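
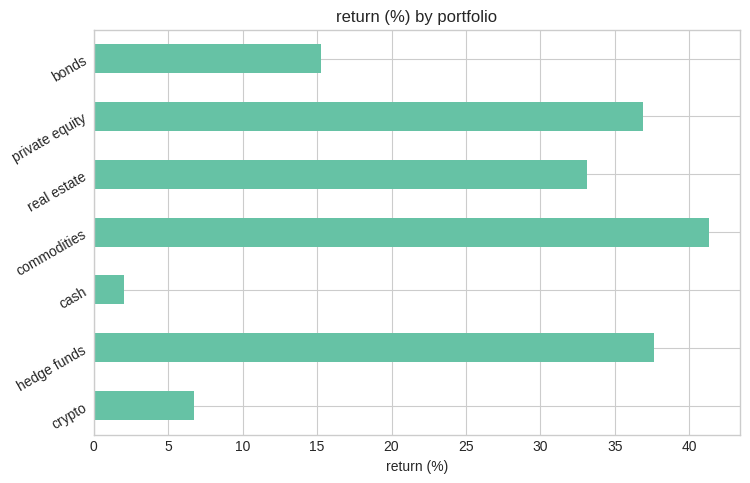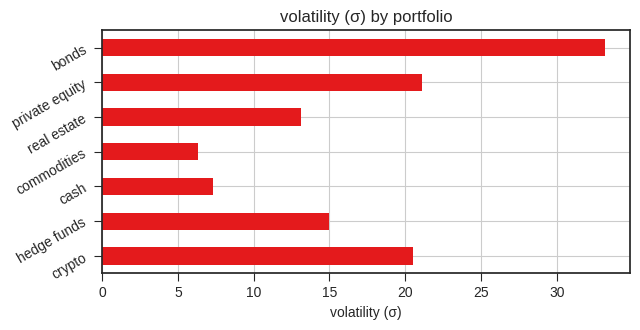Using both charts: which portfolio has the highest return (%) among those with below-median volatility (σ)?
Chart 2 median volatility (σ) ≈ 15; below-median portfolios: cash, commodities, real estate. Among those, commodities has the highest return (%) (≈ 40).

commodities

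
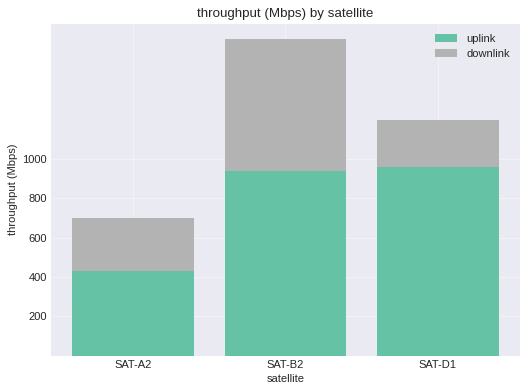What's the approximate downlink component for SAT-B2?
downlink top ≈ 1600, bottom ≈ 1000; segment ≈ 600.

≈ 600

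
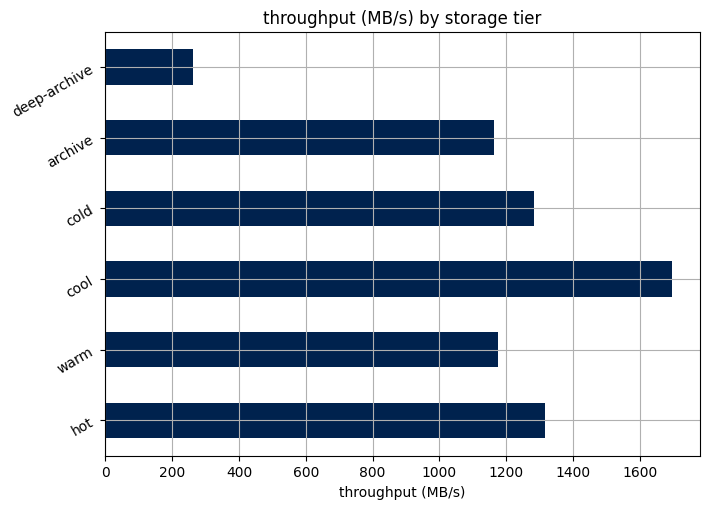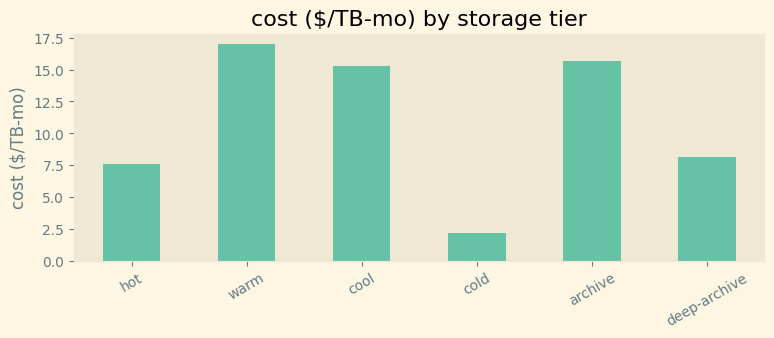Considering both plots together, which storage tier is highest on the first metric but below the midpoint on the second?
hot

Chart 2 median cost ($/TB-mo) ≈ 12; below-median storage tiers: hot, cold, deep-archive. Among those, hot has the highest throughput (MB/s) (≈ 1400).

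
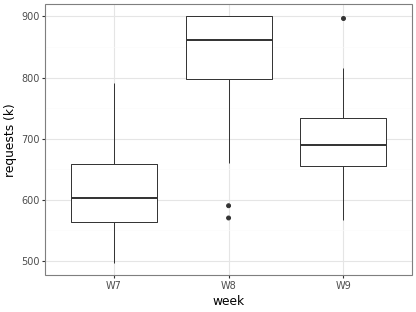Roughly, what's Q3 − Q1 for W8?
Q3 ≈ 900, Q1 ≈ 800; IQR ≈ 100.

≈ 100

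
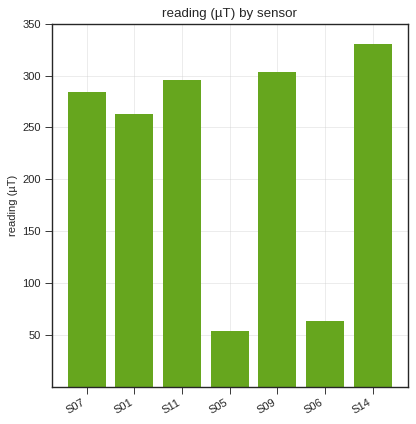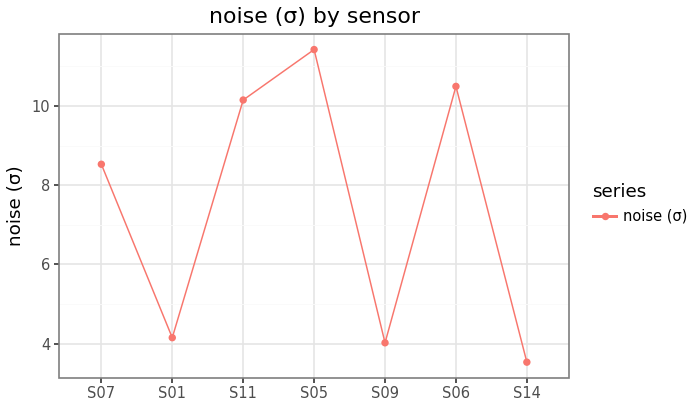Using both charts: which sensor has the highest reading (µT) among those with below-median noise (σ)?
S14

Chart 2 median noise (σ) ≈ 8; below-median sensors: S01, S09, S14. Among those, S14 has the highest reading (µT) (≈ 350).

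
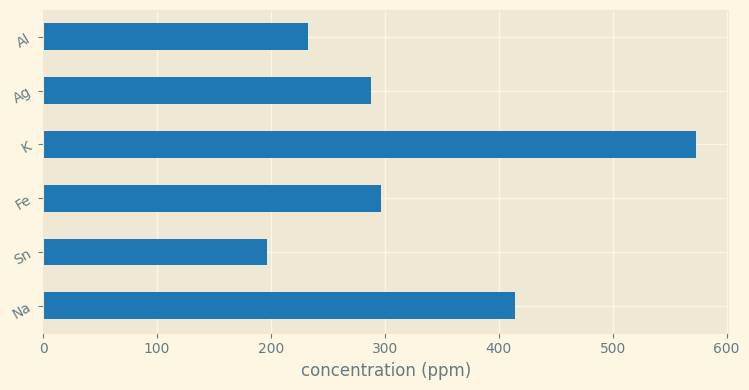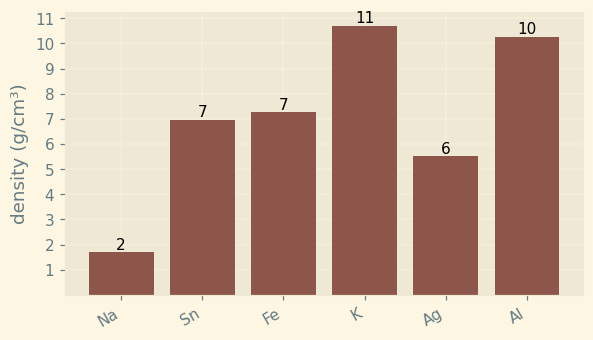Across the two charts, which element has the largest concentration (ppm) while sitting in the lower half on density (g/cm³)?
Chart 2 median density (g/cm³) ≈ 7; below-median elements: Na, Sn, Ag. Among those, Na has the highest concentration (ppm) (≈ 400).

Na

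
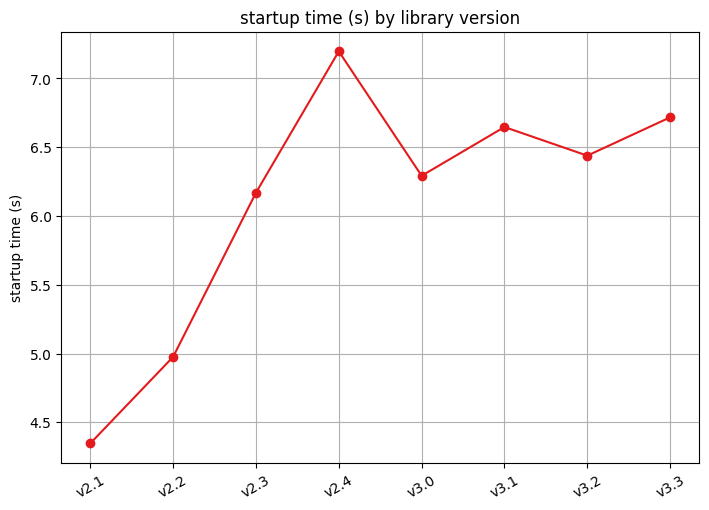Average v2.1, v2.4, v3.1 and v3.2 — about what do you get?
(4.5 + 7.0 + 6.5 + 6.5) / 4 ≈ 6.12.

≈ 6.12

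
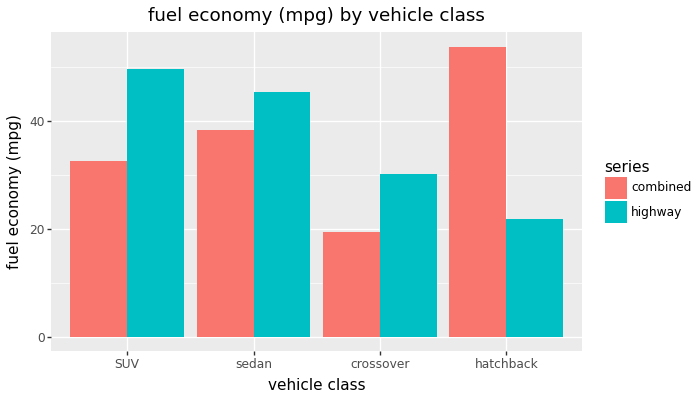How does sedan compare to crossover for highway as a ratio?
≈ 1.5×

sedan ≈ 45, crossover ≈ 30; 45/30 ≈ 1.5.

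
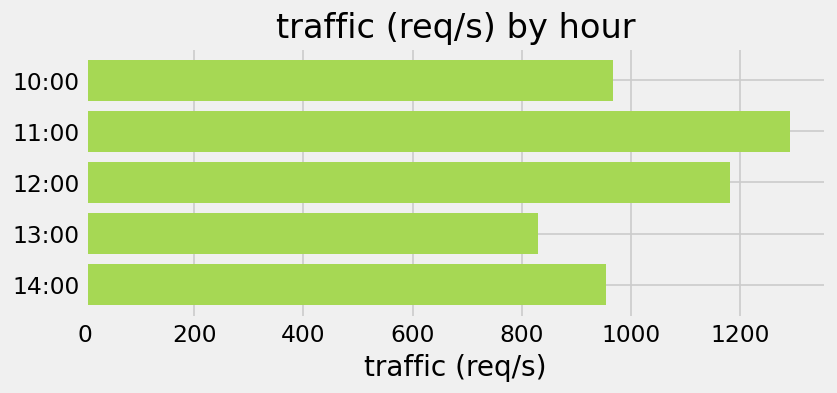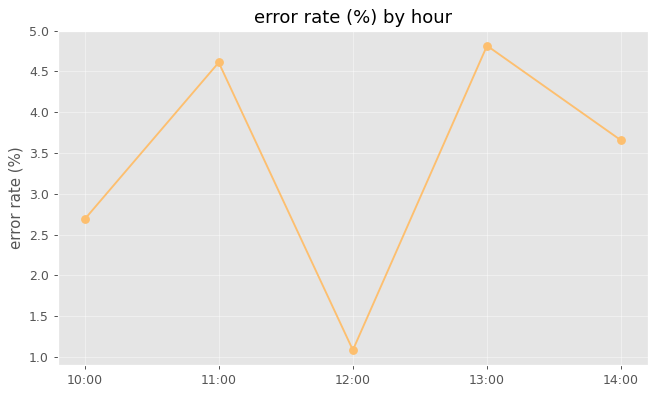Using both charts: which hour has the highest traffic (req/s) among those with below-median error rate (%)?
Chart 2 median error rate (%) ≈ 3.5; below-median hours: 10:00, 12:00. Among those, 12:00 has the highest traffic (req/s) (≈ 1200).

12:00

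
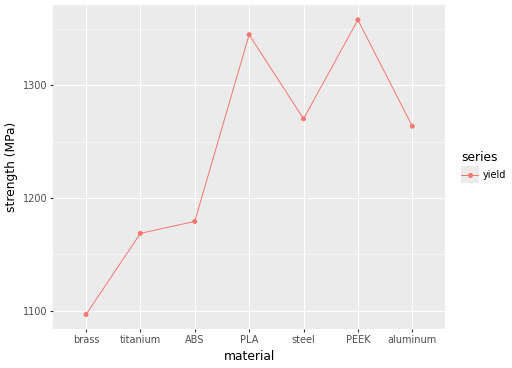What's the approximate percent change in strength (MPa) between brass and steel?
≈ +15.9%

brass ≈ 1100, steel ≈ 1275; (1275 − 1100) / 1100 ≈ +15.9%.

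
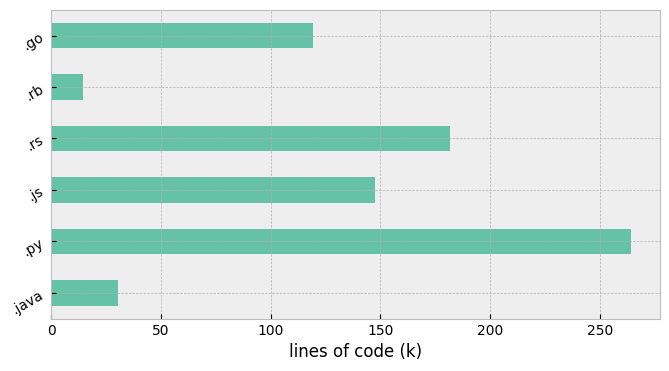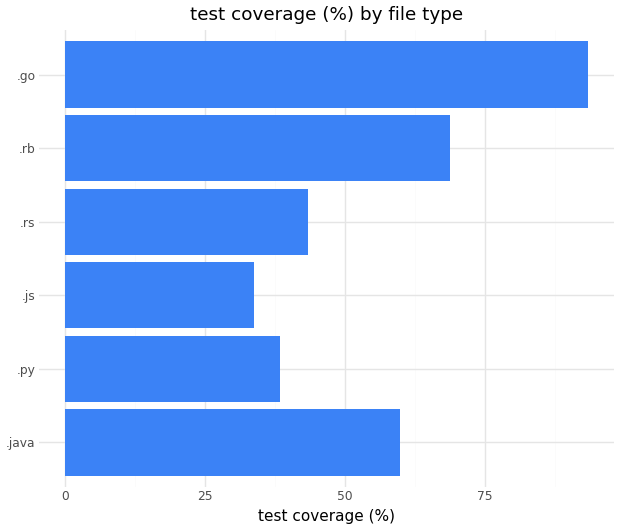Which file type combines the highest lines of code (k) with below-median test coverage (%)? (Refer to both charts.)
Chart 2 median test coverage (%) ≈ 50; below-median file types: .py, .js, .rs. Among those, .py has the highest lines of code (k) (≈ 275).

.py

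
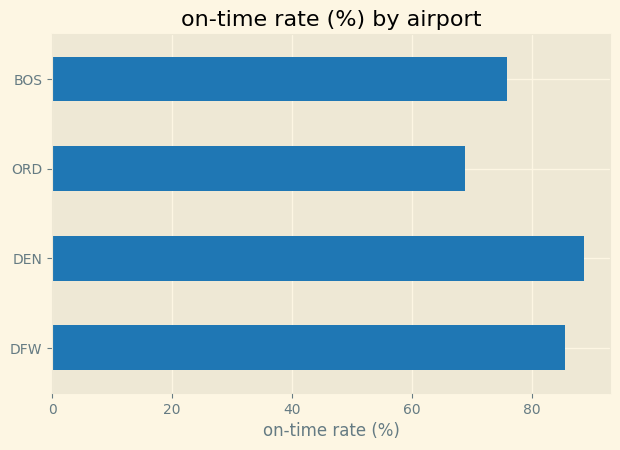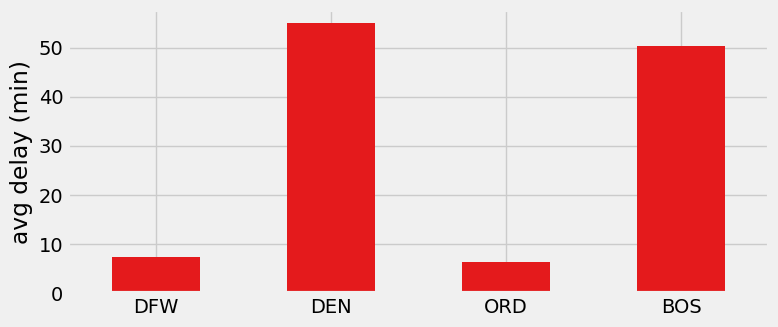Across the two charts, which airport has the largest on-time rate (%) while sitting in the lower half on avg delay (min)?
DFW

Chart 2 median avg delay (min) ≈ 30; below-median airports: DFW, ORD. Among those, DFW has the highest on-time rate (%) (≈ 90).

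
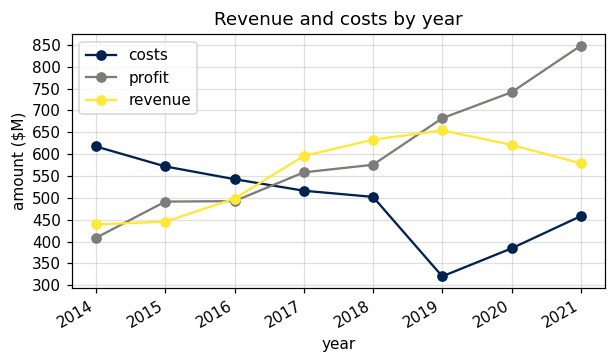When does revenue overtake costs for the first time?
2016: revenue ≈ 500 vs costs ≈ 550 (not yet); 2017: revenue ≈ 600 vs costs ≈ 500 (first crossover).

2017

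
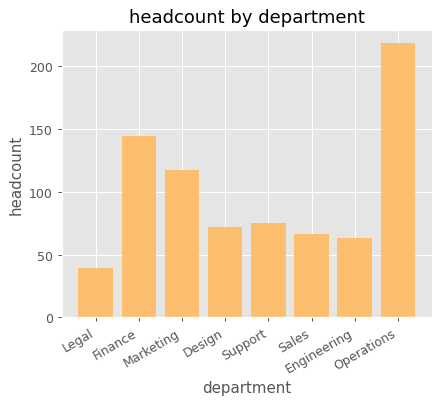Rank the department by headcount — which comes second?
Top 3: Operations ≈ 220, Finance ≈ 140, Marketing ≈ 120.

Finance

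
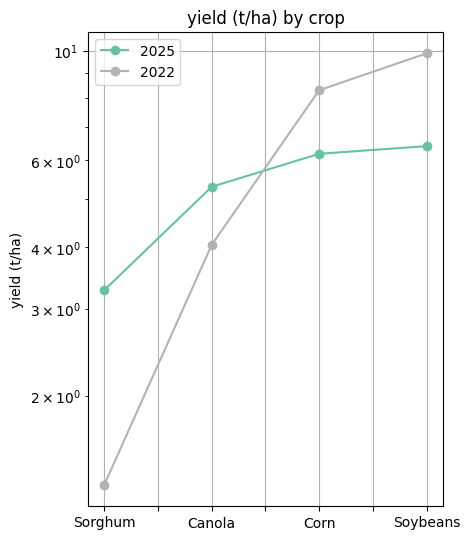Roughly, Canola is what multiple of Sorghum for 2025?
≈ 1.67×

Canola ≈ 5, Sorghum ≈ 3; 5/3 ≈ 1.67.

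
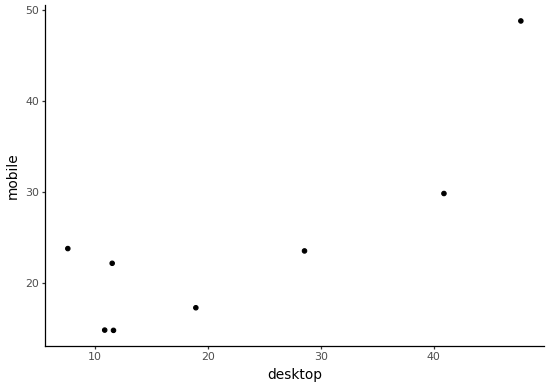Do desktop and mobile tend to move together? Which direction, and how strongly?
Points are positively correlated; strong (|r| ≈ 0.8).

positive, strong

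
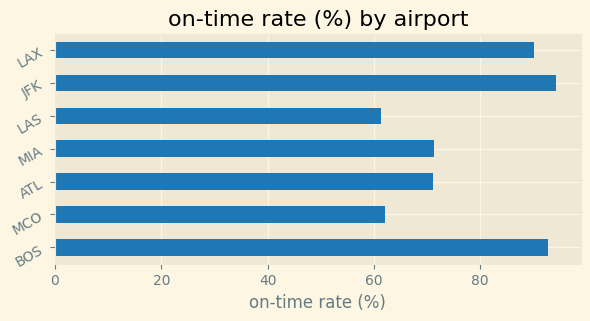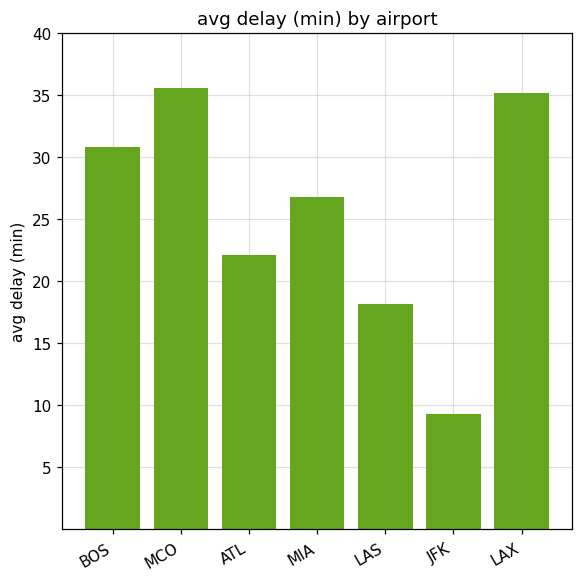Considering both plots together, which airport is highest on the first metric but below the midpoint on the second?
Chart 2 median avg delay (min) ≈ 25; below-median airports: ATL, LAS, JFK. Among those, JFK has the highest on-time rate (%) (≈ 90).

JFK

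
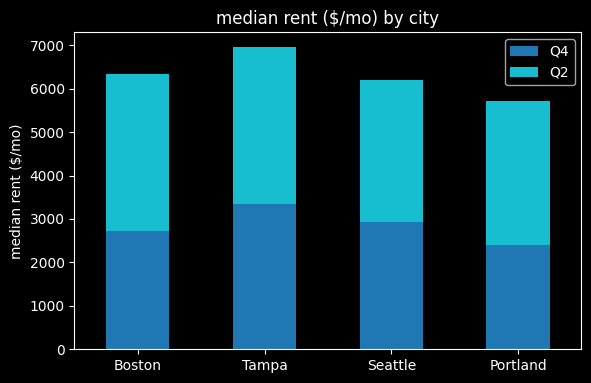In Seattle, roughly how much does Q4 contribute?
Q4 top ≈ 3000, bottom ≈ 0; segment ≈ 3000.

≈ 3000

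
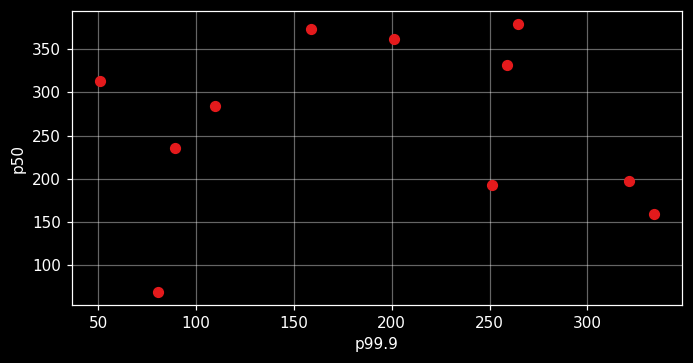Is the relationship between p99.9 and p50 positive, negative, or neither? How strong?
no clear correlation

Points are roughly uncorrelated; weak (|r| ≈ 0.0).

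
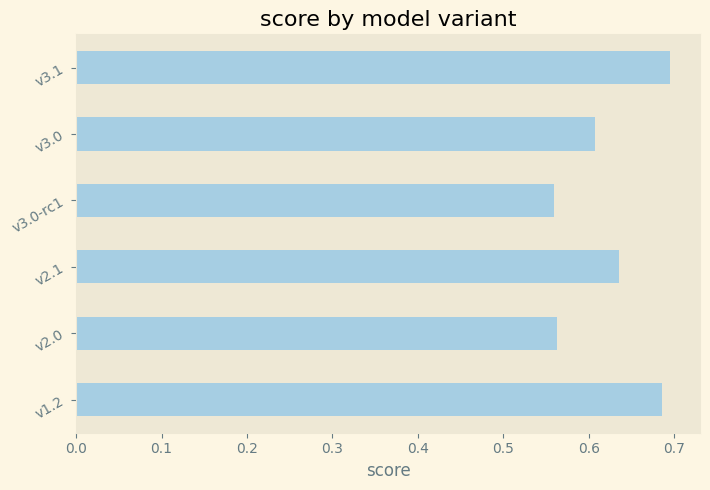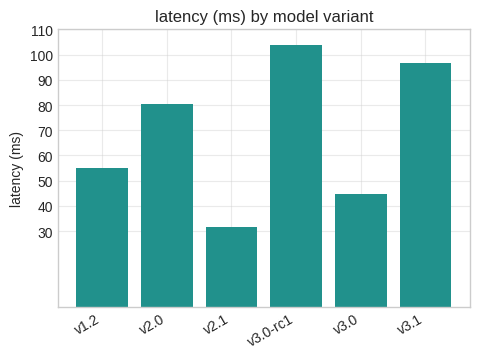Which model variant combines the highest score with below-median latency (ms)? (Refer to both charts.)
Chart 2 median latency (ms) ≈ 70; below-median model variants: v1.2, v2.1, v3.0. Among those, v1.2 has the highest score (≈ 0.7).

v1.2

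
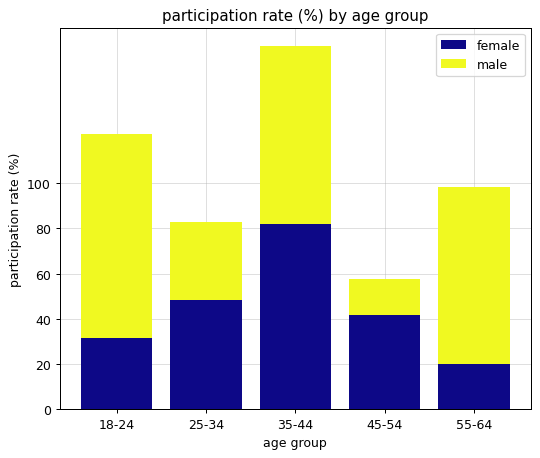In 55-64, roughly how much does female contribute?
female top ≈ 20, bottom ≈ 0; segment ≈ 20.

≈ 20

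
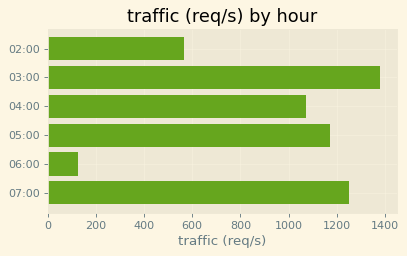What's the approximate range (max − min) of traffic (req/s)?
Max 03:00 ≈ 1400, min 06:00 ≈ 200; range ≈ 1200.

≈ 1200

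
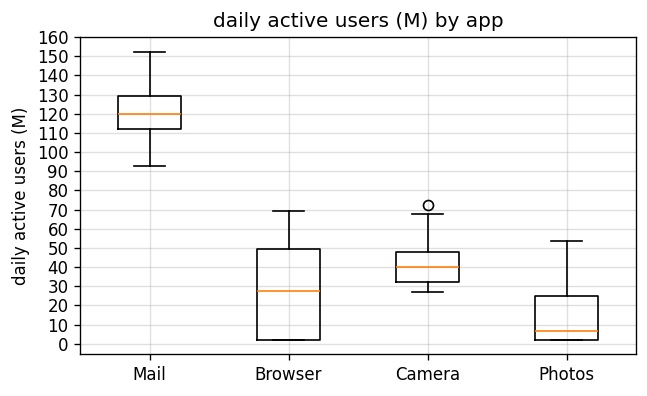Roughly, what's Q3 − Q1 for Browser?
≈ 50

Q3 ≈ 50, Q1 ≈ 0; IQR ≈ 50.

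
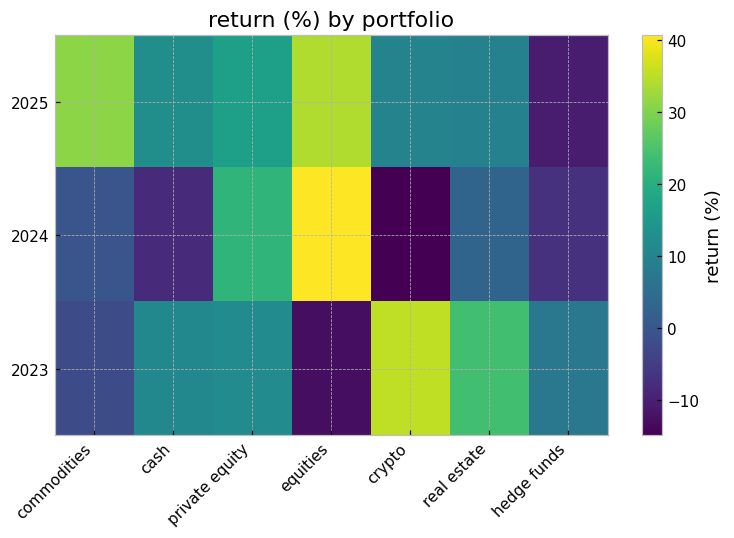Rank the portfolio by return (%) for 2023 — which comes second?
Top 3 for 2023: crypto ≈ 35, real estate ≈ 25, private equity ≈ 10.

real estate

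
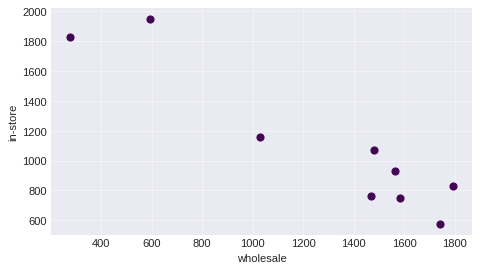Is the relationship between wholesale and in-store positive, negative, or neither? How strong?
Points are negatively correlated; strong (|r| ≈ 0.9).

negative, strong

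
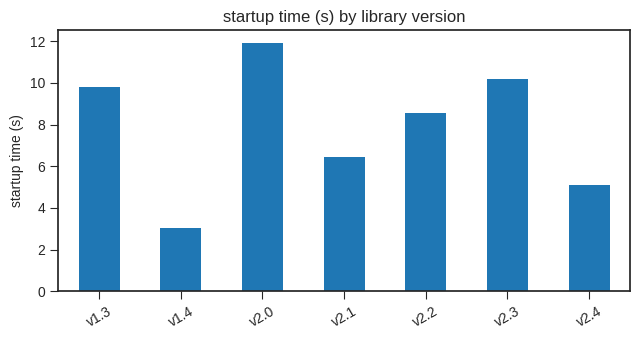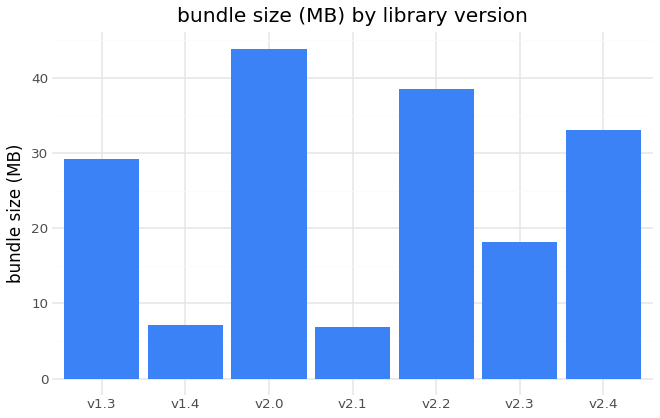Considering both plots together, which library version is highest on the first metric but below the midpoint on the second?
Chart 2 median bundle size (MB) ≈ 30; below-median library versions: v1.4, v2.1, v2.3. Among those, v2.3 has the highest startup time (s) (≈ 10).

v2.3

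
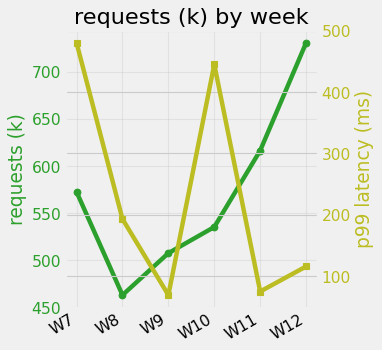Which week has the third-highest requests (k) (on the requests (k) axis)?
Top 4 (on the requests (k) axis): W12 ≈ 725, W11 ≈ 625, W7 ≈ 575, W10 ≈ 525.

W7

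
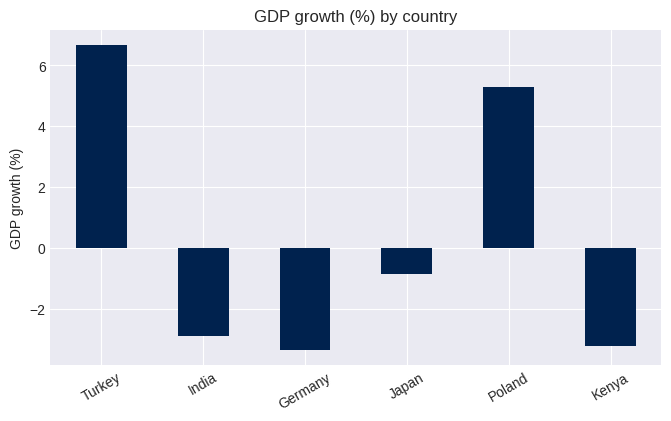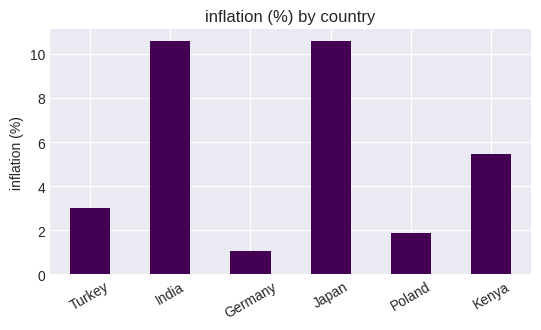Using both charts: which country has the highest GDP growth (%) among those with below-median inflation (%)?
Chart 2 median inflation (%) ≈ 4; below-median countries: Turkey, Germany, Poland. Among those, Turkey has the highest GDP growth (%) (≈ 7).

Turkey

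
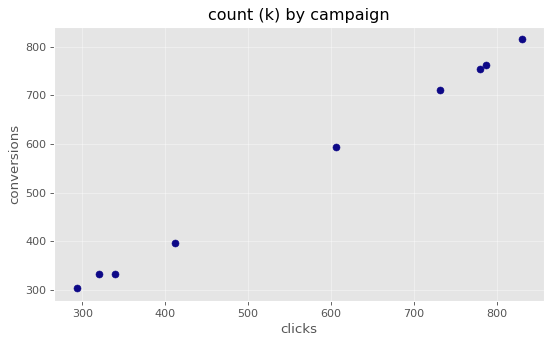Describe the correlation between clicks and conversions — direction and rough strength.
positive, strong

Points are positively correlated; strong (|r| ≈ 1.0).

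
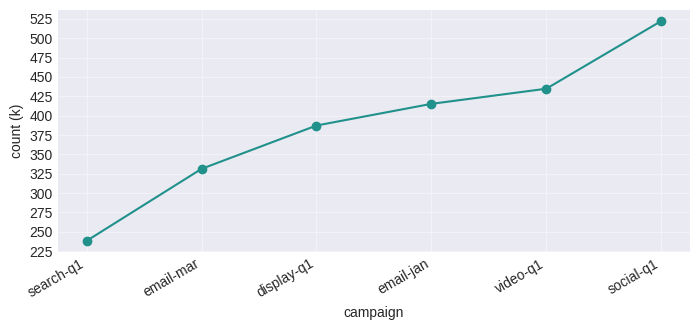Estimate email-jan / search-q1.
email-jan ≈ 425, search-q1 ≈ 250; 425/250 ≈ 1.7.

≈ 1.7×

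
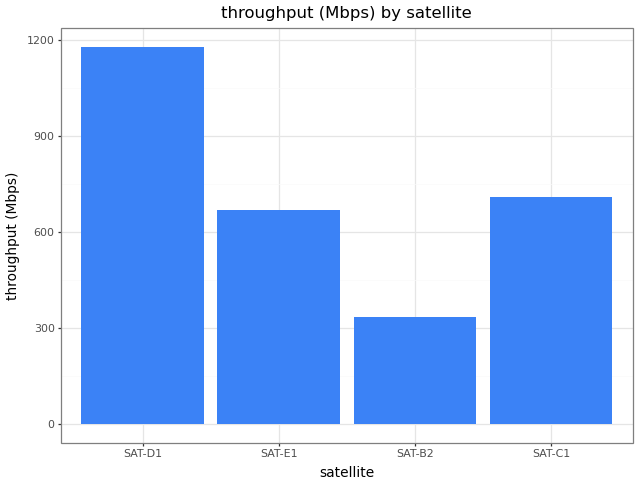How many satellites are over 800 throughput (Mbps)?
Above 800: SAT-D1.

1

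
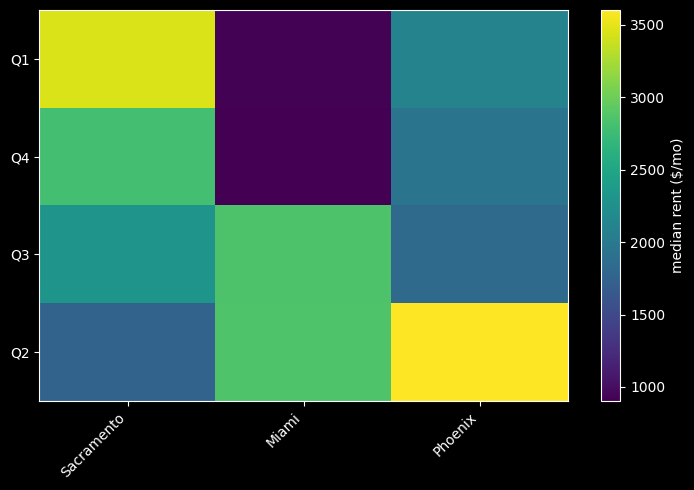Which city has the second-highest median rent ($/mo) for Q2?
Top 3 for Q2: Phoenix ≈ 3500, Miami ≈ 3000, Sacramento ≈ 2000.

Miami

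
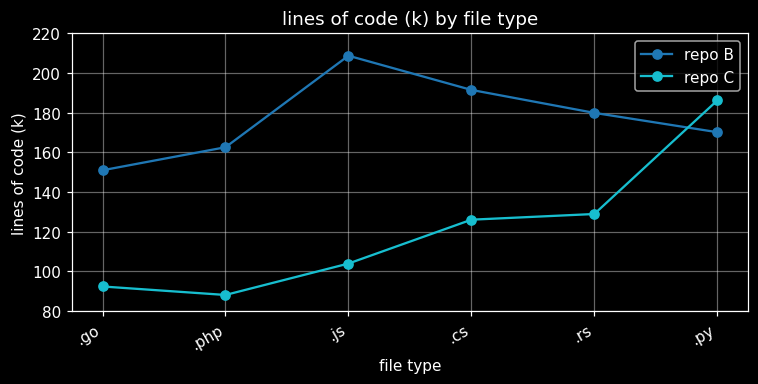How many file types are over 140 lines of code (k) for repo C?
1

Above 140: .py.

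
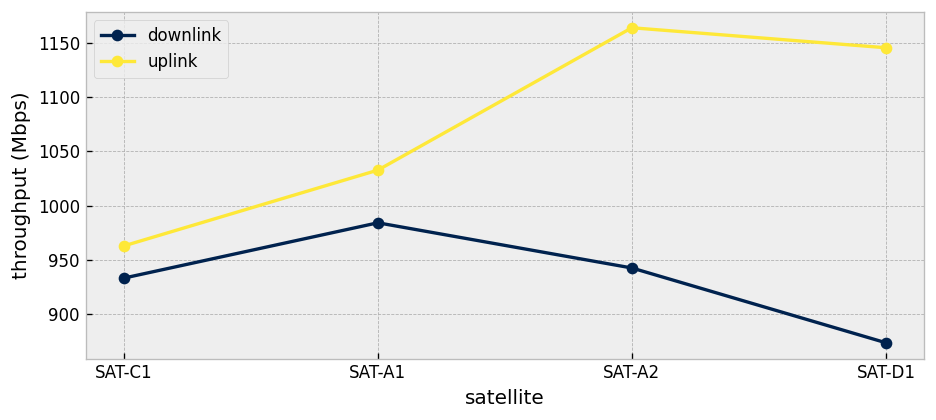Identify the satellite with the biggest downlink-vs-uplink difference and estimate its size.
SAT-D1: downlink ≈ 875, uplink ≈ 1150 → gap ≈ 275. Next-largest (SAT-A2) is only ≈ 225.

SAT-D1, ≈ 275 Mbps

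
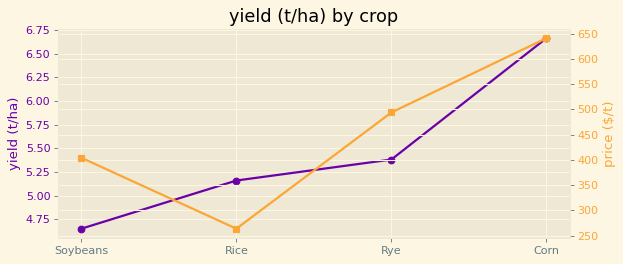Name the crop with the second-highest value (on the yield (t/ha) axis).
Top 3 (on the yield (t/ha) axis): Corn ≈ 6.6, Rye ≈ 5.4, Rice ≈ 5.2.

Rye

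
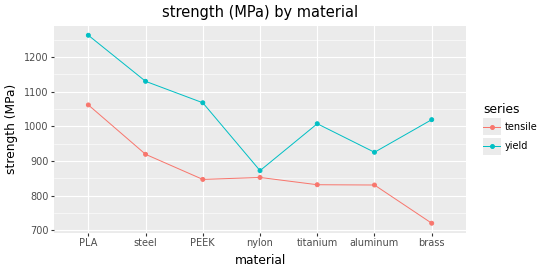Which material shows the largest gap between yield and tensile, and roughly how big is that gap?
brass, ≈ 300 MPa

brass: yield ≈ 1000, tensile ≈ 700 → gap ≈ 300. Next-largest (PEEK) is only ≈ 200.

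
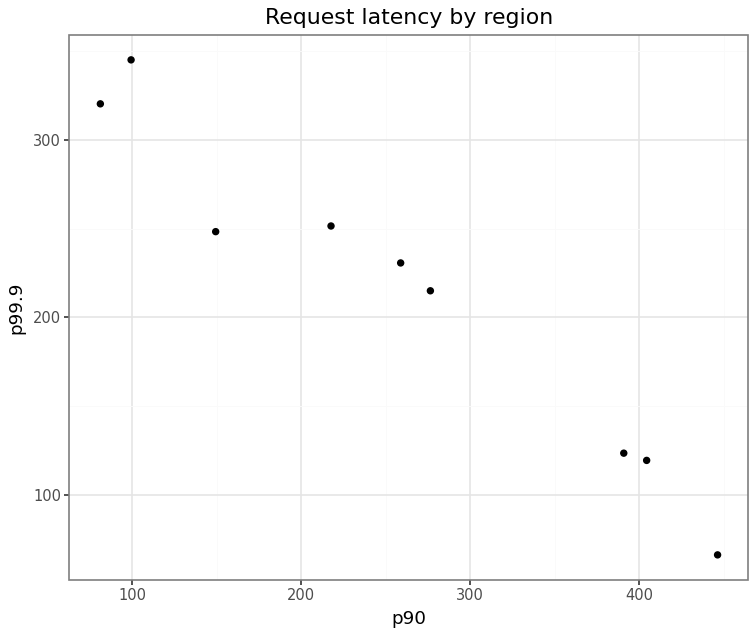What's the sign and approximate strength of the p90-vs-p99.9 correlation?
Points are negatively correlated; strong (|r| ≈ 1.0).

negative, strong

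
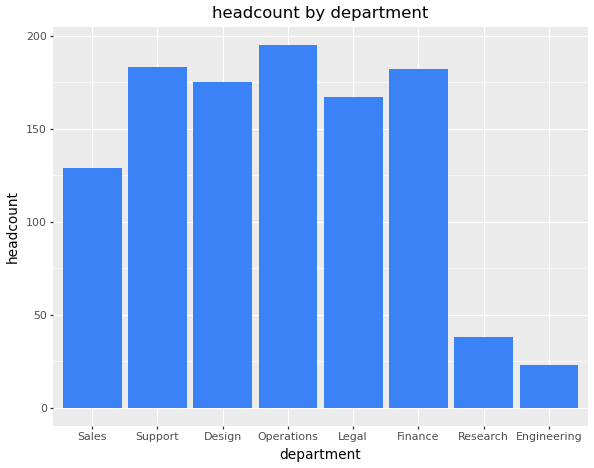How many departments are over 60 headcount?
6

Above 60: Sales, Support, Design, Operations, Legal, Finance.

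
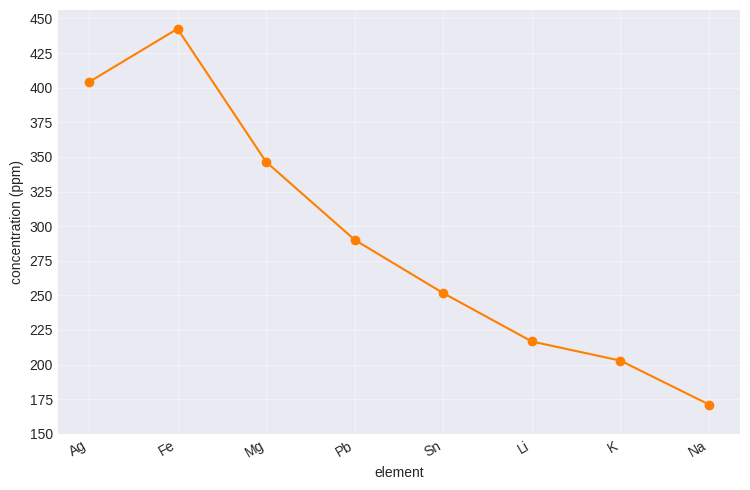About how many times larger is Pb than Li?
Pb ≈ 300, Li ≈ 225; 300/225 ≈ 1.33.

≈ 1.33×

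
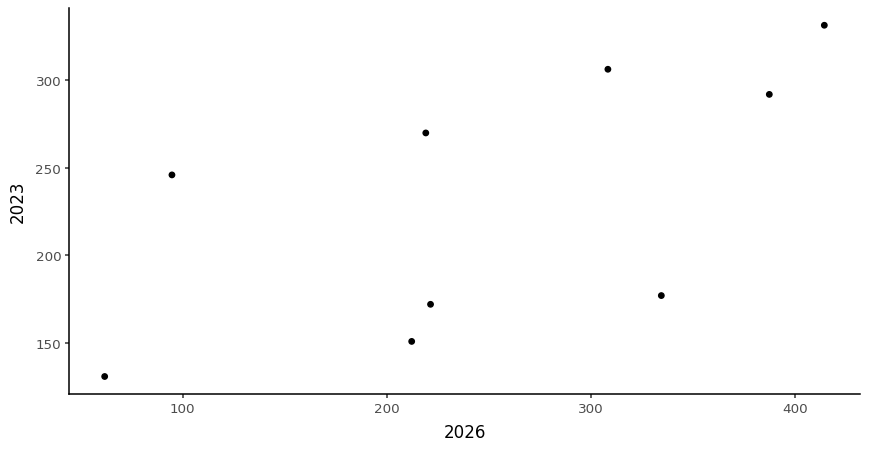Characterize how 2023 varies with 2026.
positive, moderate

Points are positively correlated; moderate (|r| ≈ 0.6).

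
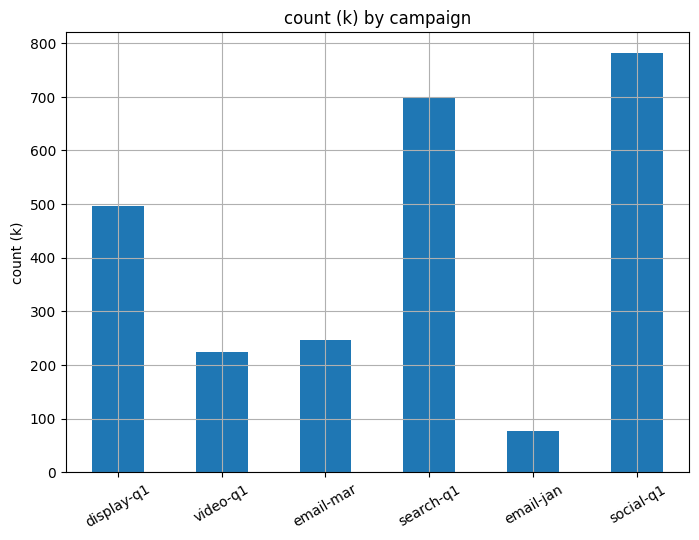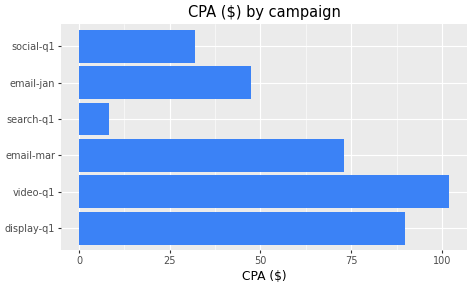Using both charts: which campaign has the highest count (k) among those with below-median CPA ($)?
social-q1

Chart 2 median CPA ($) ≈ 60; below-median campaigns: search-q1, email-jan, social-q1. Among those, social-q1 has the highest count (k) (≈ 800).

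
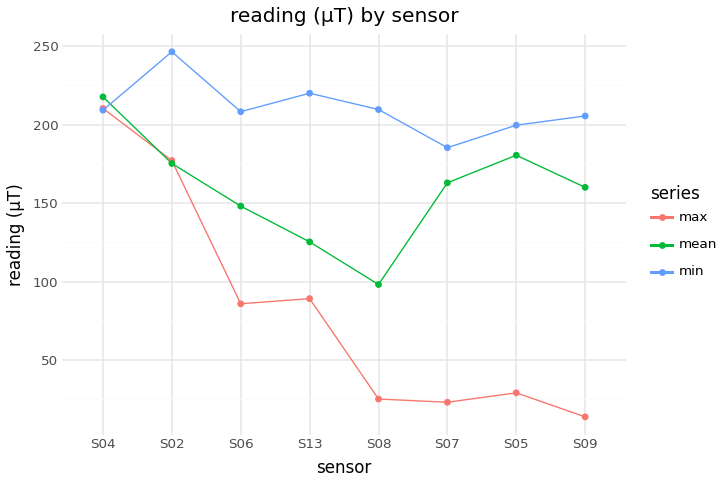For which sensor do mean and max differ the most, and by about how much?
S05, ≈ 160 µT

S05: mean ≈ 180, max ≈ 20 → gap ≈ 160. Next-largest (S09) is only ≈ 140.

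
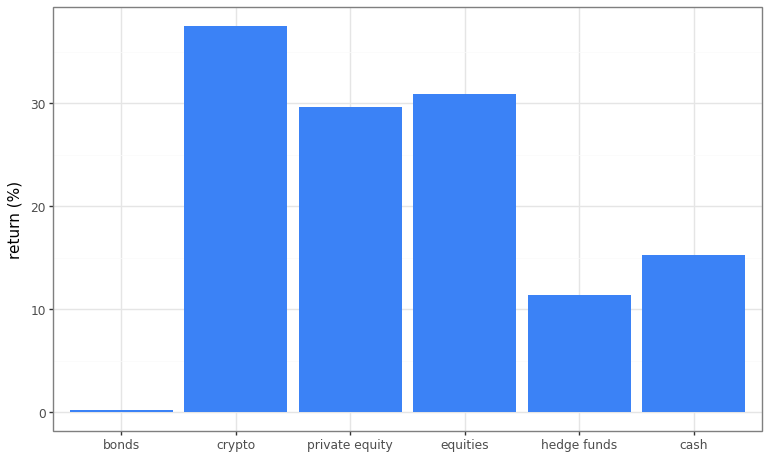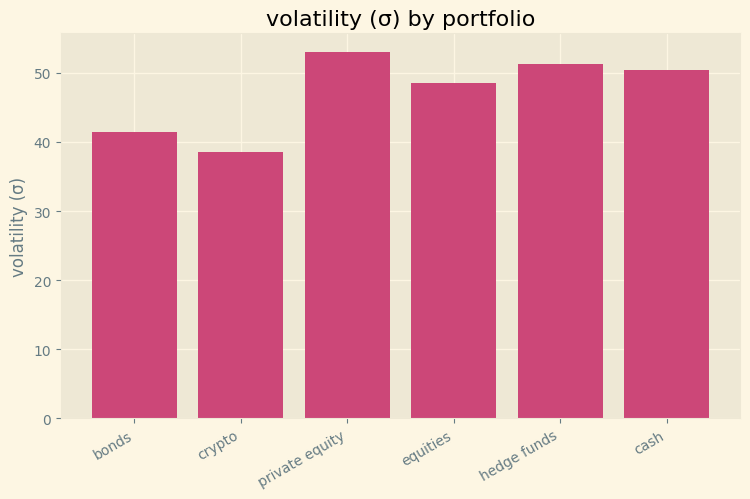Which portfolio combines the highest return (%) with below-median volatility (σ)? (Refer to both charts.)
crypto

Chart 2 median volatility (σ) ≈ 50; below-median portfolios: bonds, crypto, equities. Among those, crypto has the highest return (%) (≈ 40).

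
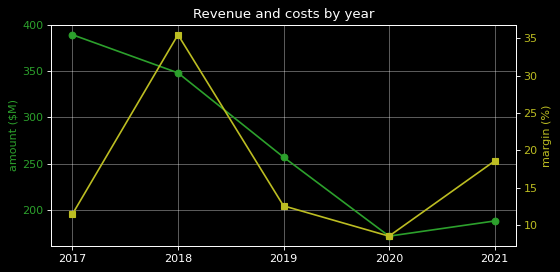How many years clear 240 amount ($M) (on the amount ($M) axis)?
Above 240: 2017, 2018, 2019.

3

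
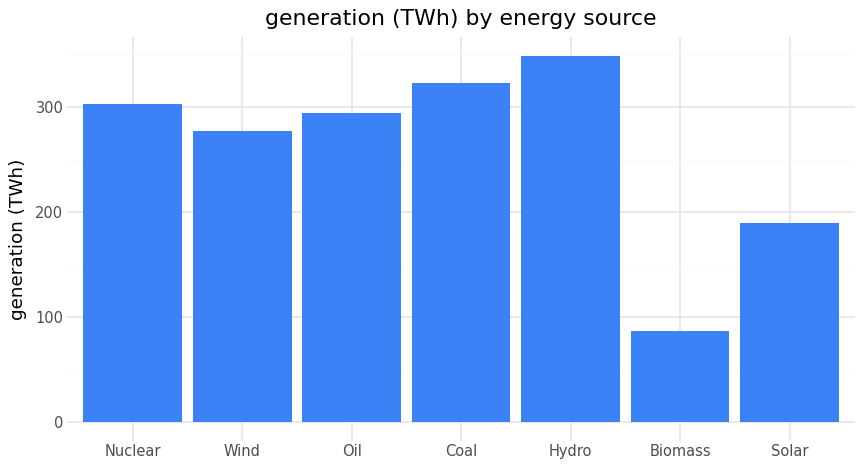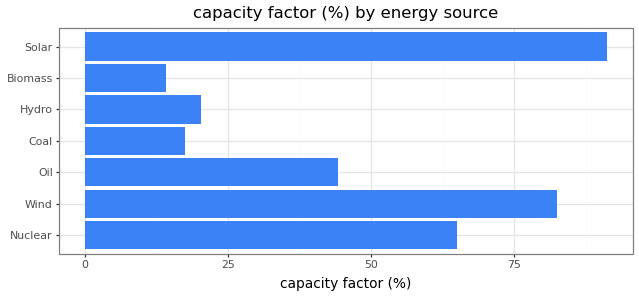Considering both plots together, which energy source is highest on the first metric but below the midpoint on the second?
Hydro

Chart 2 median capacity factor (%) ≈ 40; below-median energy sources: Coal, Hydro, Biomass. Among those, Hydro has the highest generation (TWh) (≈ 350).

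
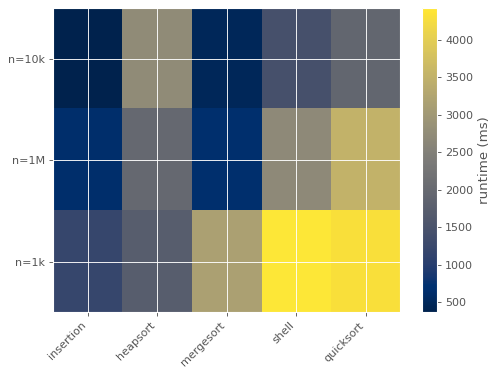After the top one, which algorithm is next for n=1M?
Top 3 for n=1M: quicksort ≈ 3500, shell ≈ 2500, heapsort ≈ 2000.

shell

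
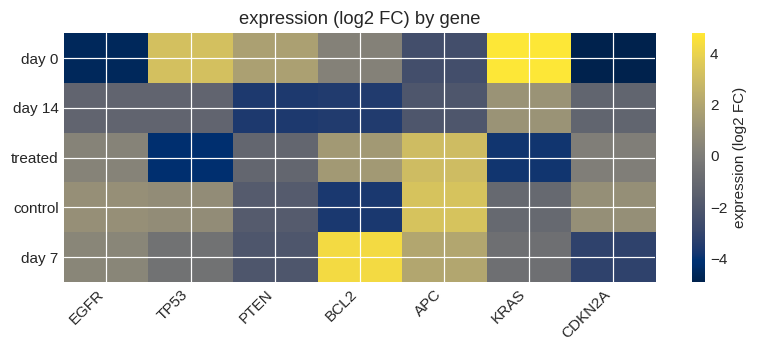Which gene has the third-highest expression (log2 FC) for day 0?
PTEN

Top 4 for day 0: KRAS ≈ 5, TP53 ≈ 3, PTEN ≈ 2, BCL2 ≈ 0.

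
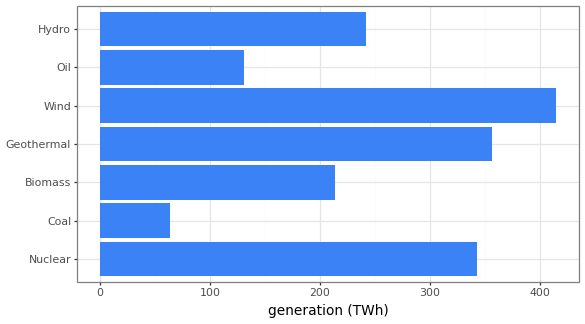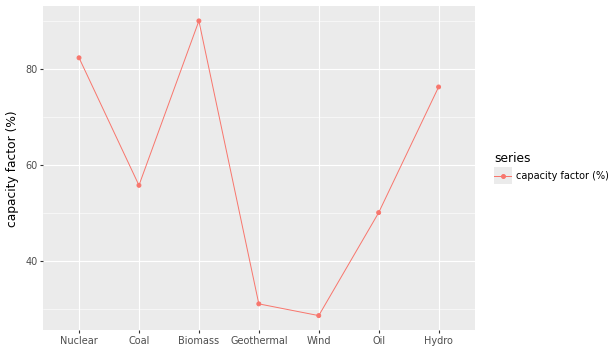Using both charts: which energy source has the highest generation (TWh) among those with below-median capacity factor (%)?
Wind

Chart 2 median capacity factor (%) ≈ 60; below-median energy sources: Geothermal, Wind, Oil. Among those, Wind has the highest generation (TWh) (≈ 400).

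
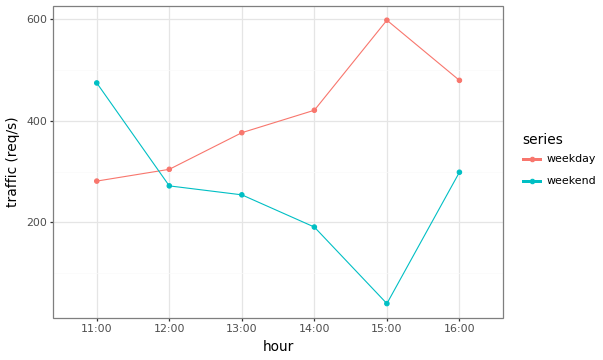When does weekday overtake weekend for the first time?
12:00

11:00: weekday ≈ 300 vs weekend ≈ 450 (not yet); 12:00: weekday ≈ 300 vs weekend ≈ 250 (first crossover).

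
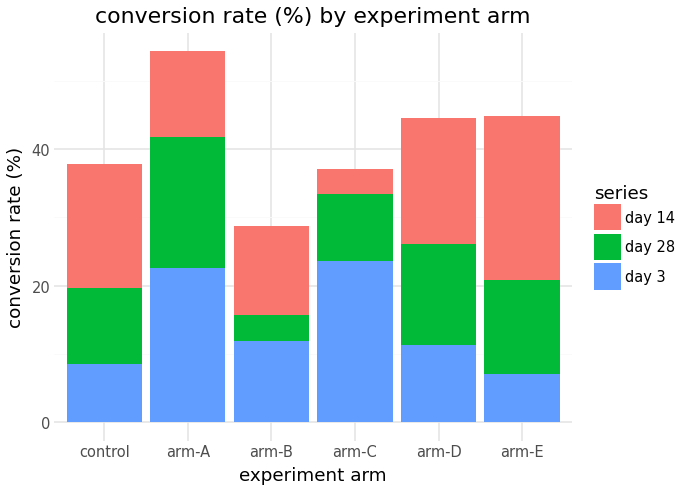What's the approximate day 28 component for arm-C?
day 28 top ≈ 35, bottom ≈ 25; segment ≈ 10.

≈ 10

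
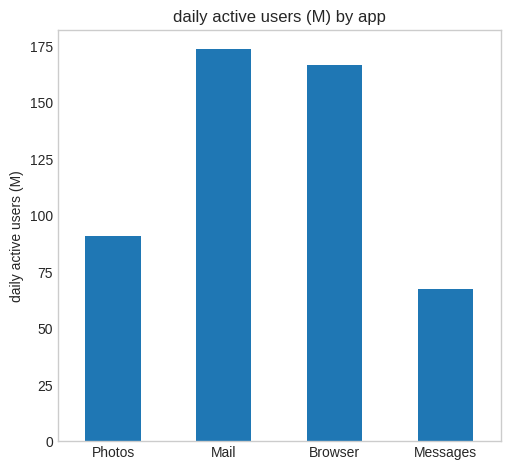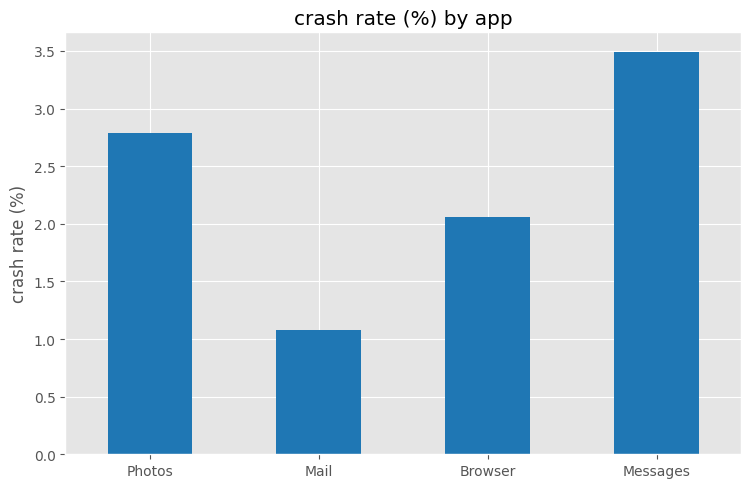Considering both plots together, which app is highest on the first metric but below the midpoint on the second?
Chart 2 median crash rate (%) ≈ 2.5; below-median apps: Mail, Browser. Among those, Mail has the highest daily active users (M) (≈ 180).

Mail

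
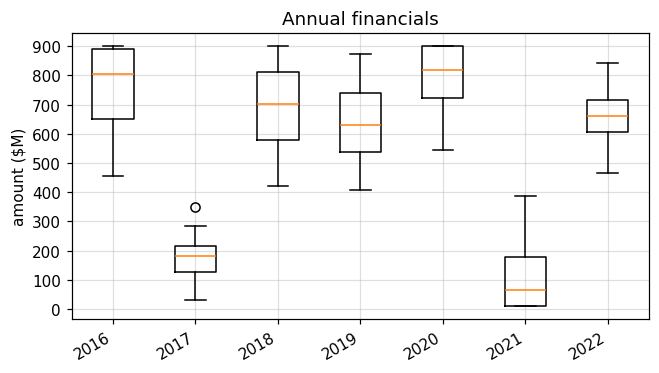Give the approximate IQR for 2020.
≈ 200

Q3 ≈ 900, Q1 ≈ 700; IQR ≈ 200.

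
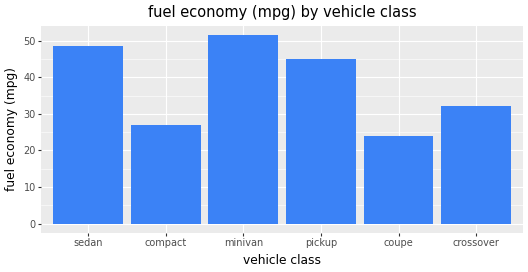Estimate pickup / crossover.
≈ 1.5×

pickup ≈ 45, crossover ≈ 30; 45/30 ≈ 1.5.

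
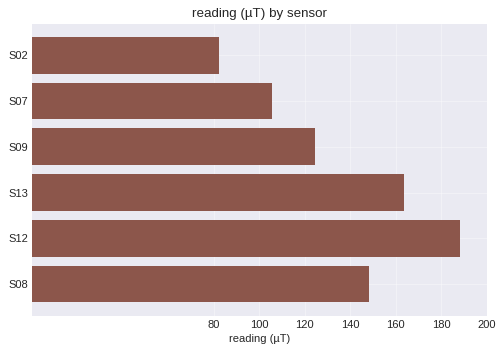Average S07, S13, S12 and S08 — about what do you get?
(100 + 160 + 180 + 140) / 4 ≈ 145.

≈ 145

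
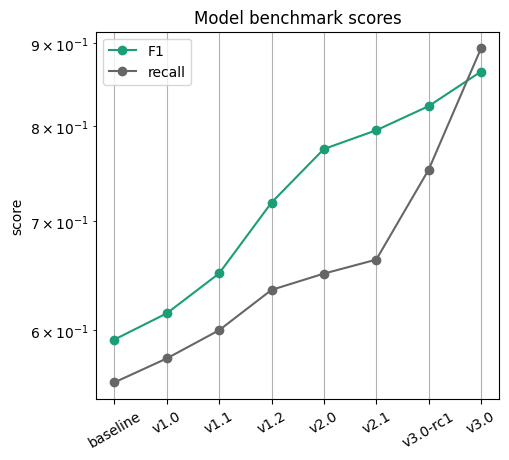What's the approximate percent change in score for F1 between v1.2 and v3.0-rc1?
v1.2 ≈ 0.70, v3.0-rc1 ≈ 0.80; (0.80 − 0.70) / 0.70 ≈ +14.3%.

≈ +14.3%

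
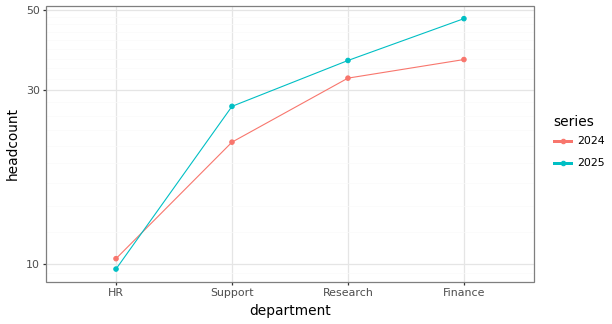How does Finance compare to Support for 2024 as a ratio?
Finance ≈ 35, Support ≈ 20; 35/20 ≈ 1.75.

≈ 1.75×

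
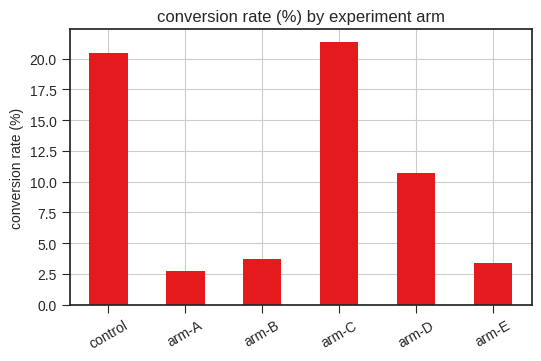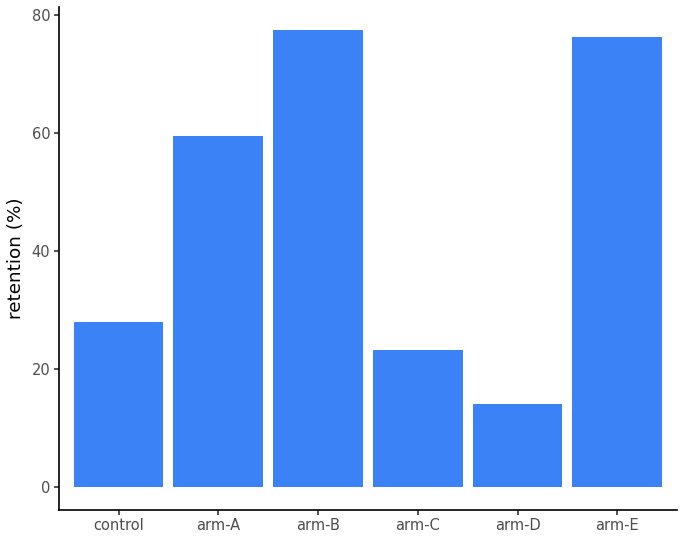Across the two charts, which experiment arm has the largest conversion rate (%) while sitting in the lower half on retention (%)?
Chart 2 median retention (%) ≈ 40; below-median experiment arms: control, arm-C, arm-D. Among those, arm-C has the highest conversion rate (%) (≈ 22).

arm-C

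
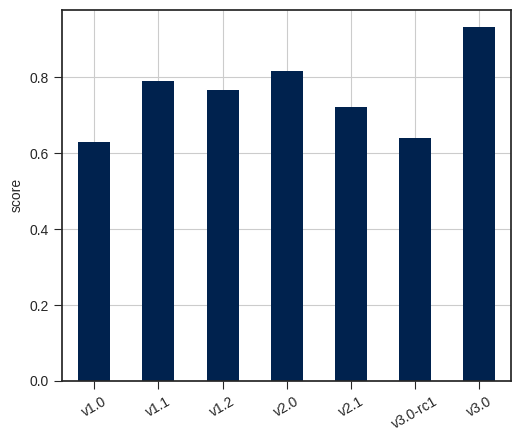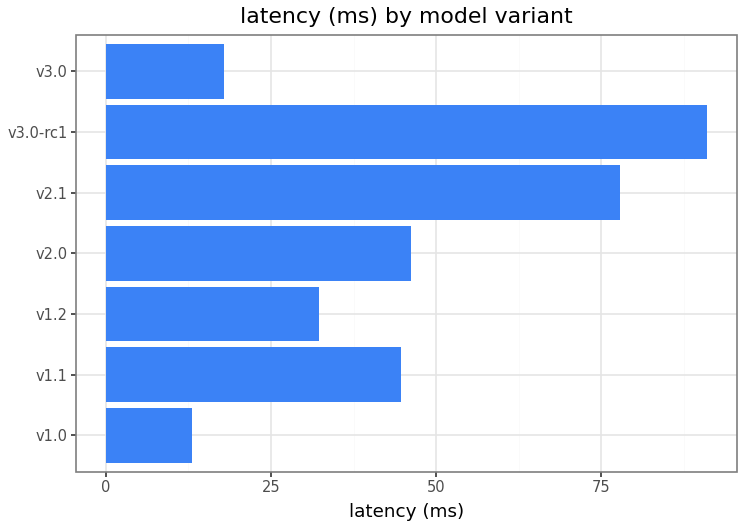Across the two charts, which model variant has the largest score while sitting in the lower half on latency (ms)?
v3.0

Chart 2 median latency (ms) ≈ 40; below-median model variants: v1.0, v1.2, v3.0. Among those, v3.0 has the highest score (≈ 0.9).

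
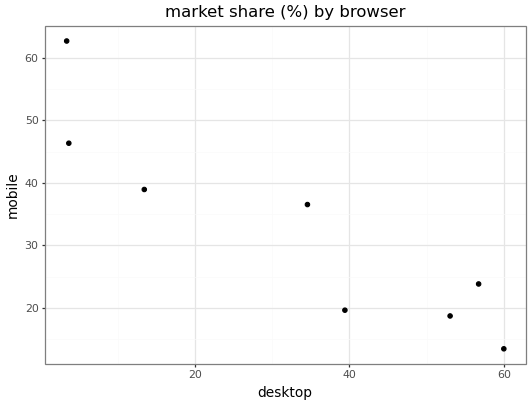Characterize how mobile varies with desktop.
Points are negatively correlated; strong (|r| ≈ 0.9).

negative, strong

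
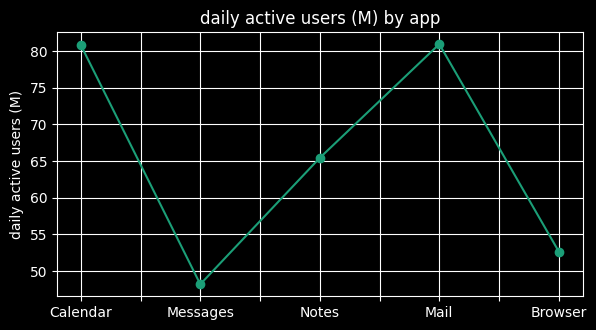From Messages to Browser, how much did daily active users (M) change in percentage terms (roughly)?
≈ +10%

Messages ≈ 50, Browser ≈ 55; (55 − 50) / 50 ≈ +10%.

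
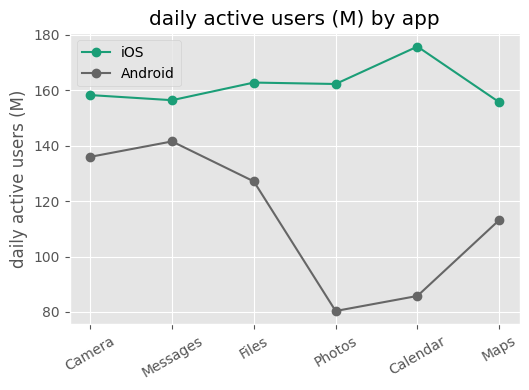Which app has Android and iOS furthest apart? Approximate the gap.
Calendar: Android ≈ 90, iOS ≈ 180 → gap ≈ 90. Next-largest (Photos) is only ≈ 80.

Calendar, ≈ 90 M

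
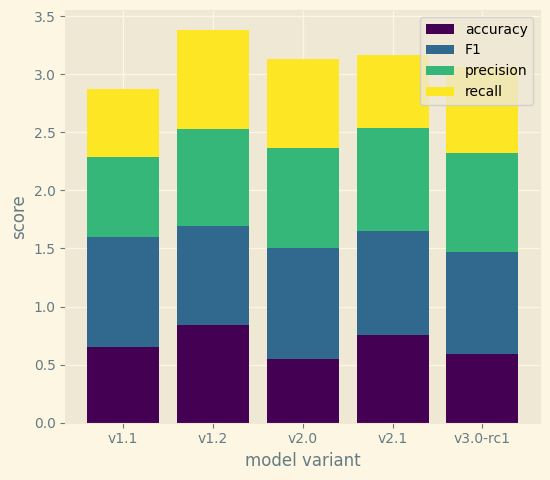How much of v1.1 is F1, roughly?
≈ 1.0

F1 top ≈ 1.5, bottom ≈ 0.5; segment ≈ 1.0.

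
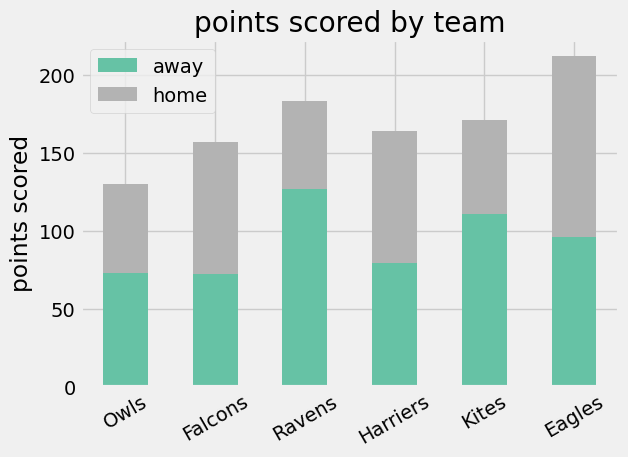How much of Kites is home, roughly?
home top ≈ 180, bottom ≈ 120; segment ≈ 60.

≈ 60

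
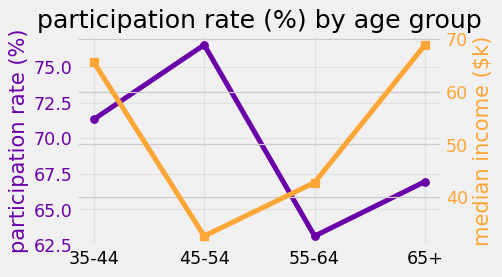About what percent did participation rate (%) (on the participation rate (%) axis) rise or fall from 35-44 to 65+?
35-44 ≈ 72, 65+ ≈ 66; (66 − 72) / 72 ≈ -8.3%.

≈ -8.3%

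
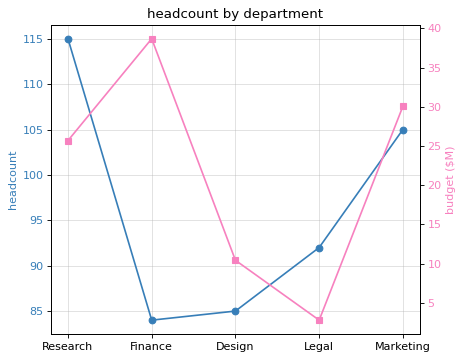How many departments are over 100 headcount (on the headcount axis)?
Above 100: Research, Marketing.

2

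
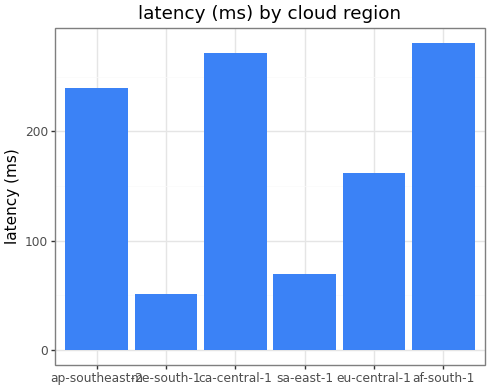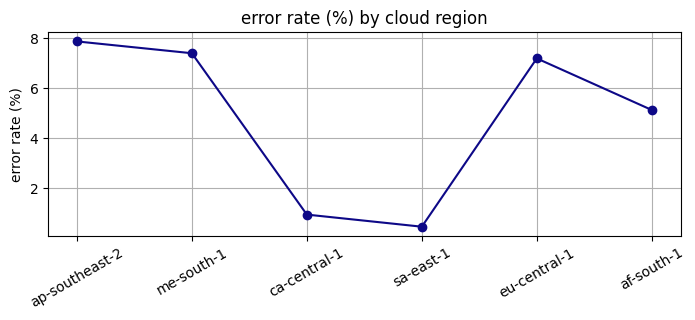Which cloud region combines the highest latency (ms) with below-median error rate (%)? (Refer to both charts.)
af-south-1

Chart 2 median error rate (%) ≈ 6; below-median cloud regions: ca-central-1, sa-east-1, af-south-1. Among those, af-south-1 has the highest latency (ms) (≈ 300).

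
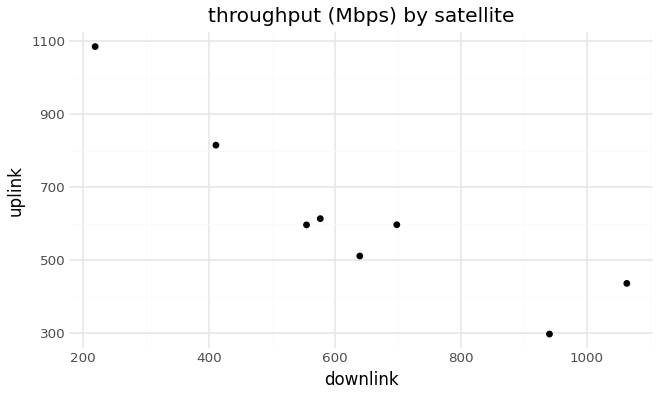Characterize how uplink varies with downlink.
Points are negatively correlated; strong (|r| ≈ 0.9).

negative, strong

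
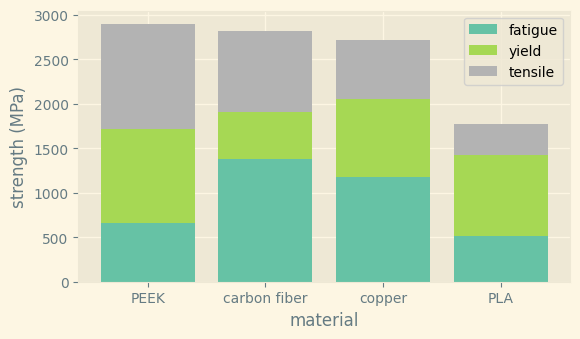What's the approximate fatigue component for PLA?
fatigue top ≈ 500, bottom ≈ 0; segment ≈ 500.

≈ 500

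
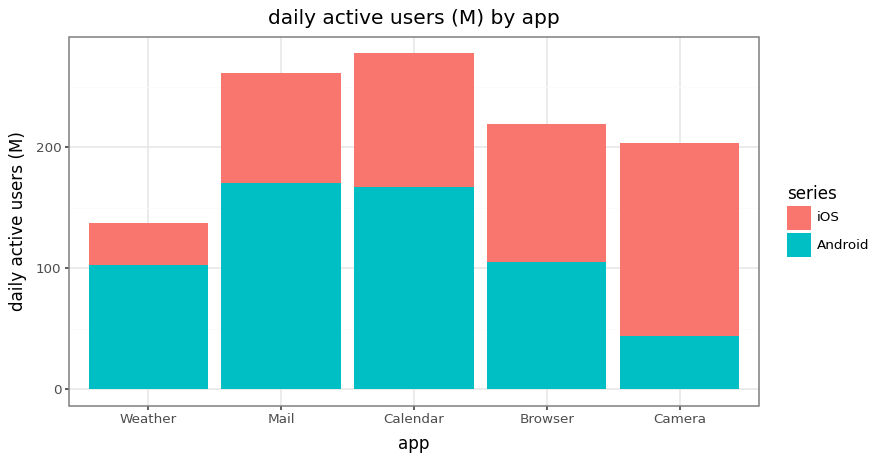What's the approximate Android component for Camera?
Android top ≈ 50, bottom ≈ 0; segment ≈ 50.

≈ 50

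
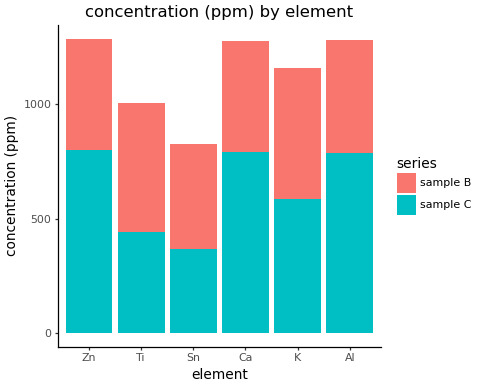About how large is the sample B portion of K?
sample B top ≈ 1200, bottom ≈ 600; segment ≈ 600.

≈ 600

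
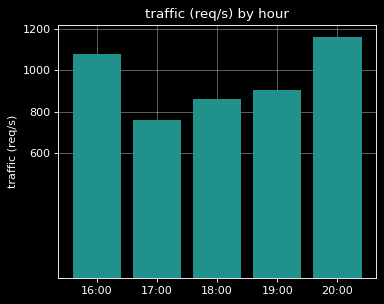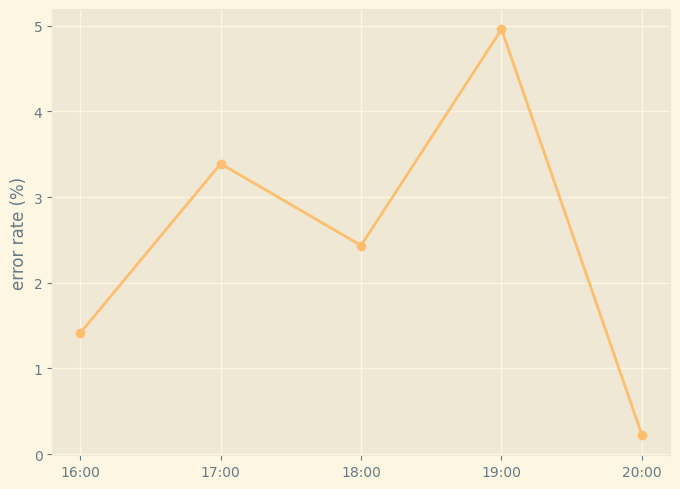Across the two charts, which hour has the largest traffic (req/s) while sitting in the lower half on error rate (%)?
Chart 2 median error rate (%) ≈ 2.5; below-median hours: 16:00, 20:00. Among those, 20:00 has the highest traffic (req/s) (≈ 1200).

20:00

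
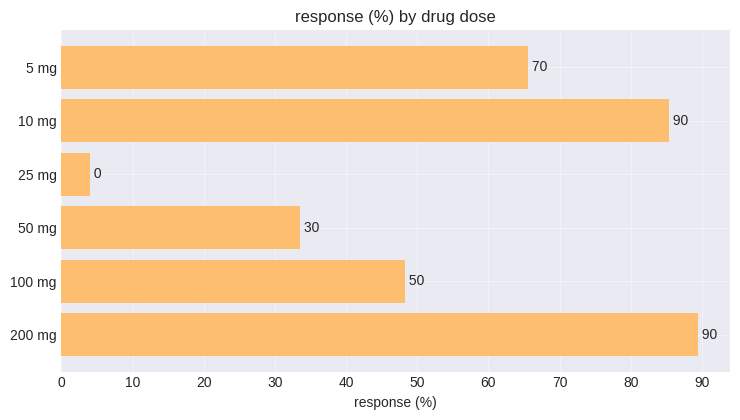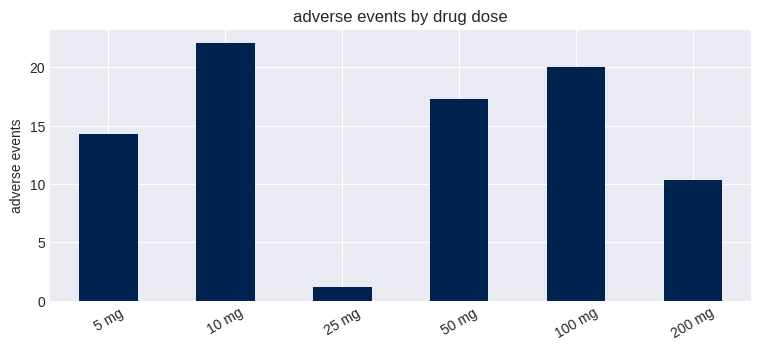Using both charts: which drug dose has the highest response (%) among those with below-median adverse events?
Chart 2 median adverse events ≈ 15; below-median drug doses: 5 mg, 25 mg, 200 mg. Among those, 200 mg has the highest response (%) (≈ 90).

200 mg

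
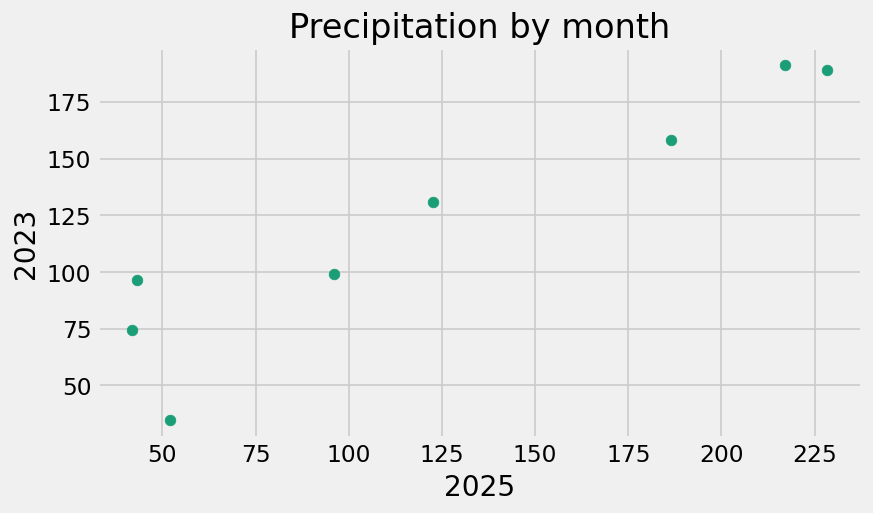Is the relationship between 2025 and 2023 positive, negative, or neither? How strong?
Points are positively correlated; strong (|r| ≈ 0.9).

positive, strong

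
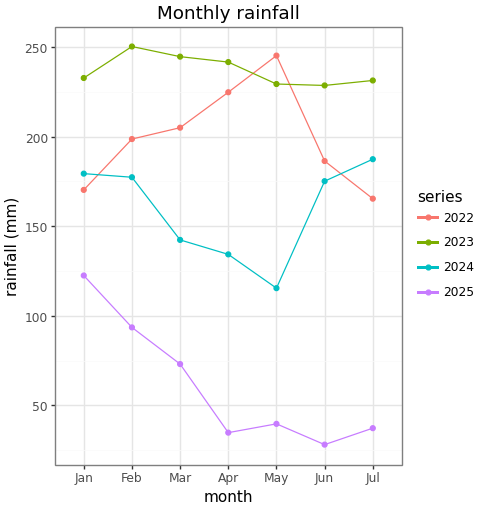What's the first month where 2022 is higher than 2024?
Jan: 2022 ≈ 180 vs 2024 ≈ 180 (not yet); Feb: 2022 ≈ 200 vs 2024 ≈ 180 (first crossover).

Feb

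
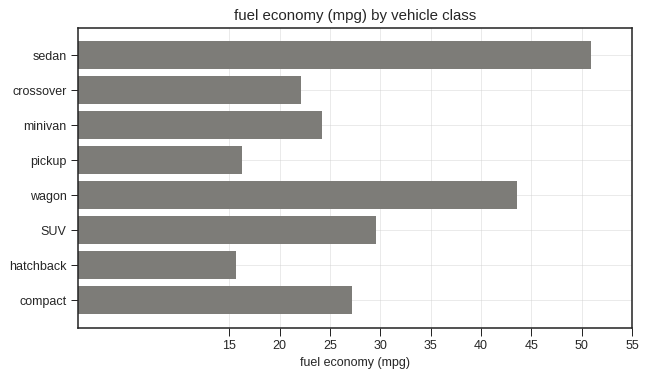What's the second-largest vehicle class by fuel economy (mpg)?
Top 3: sedan ≈ 50, wagon ≈ 45, SUV ≈ 30.

wagon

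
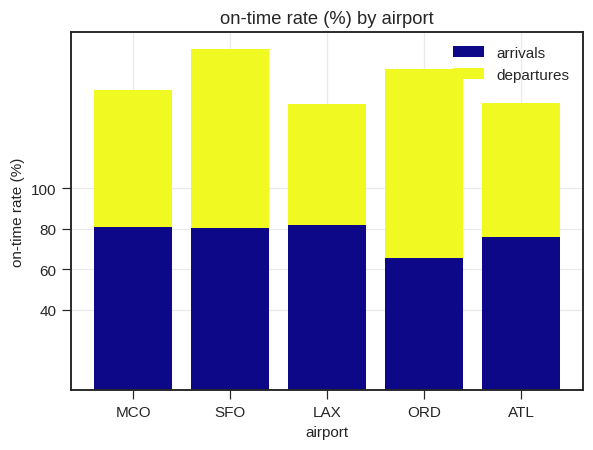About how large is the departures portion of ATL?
≈ 60

departures top ≈ 140, bottom ≈ 80; segment ≈ 60.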